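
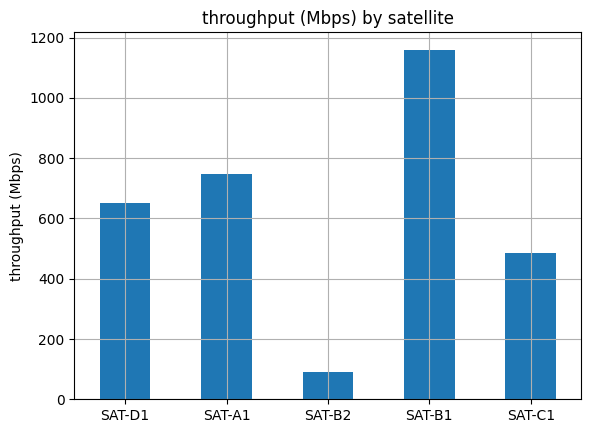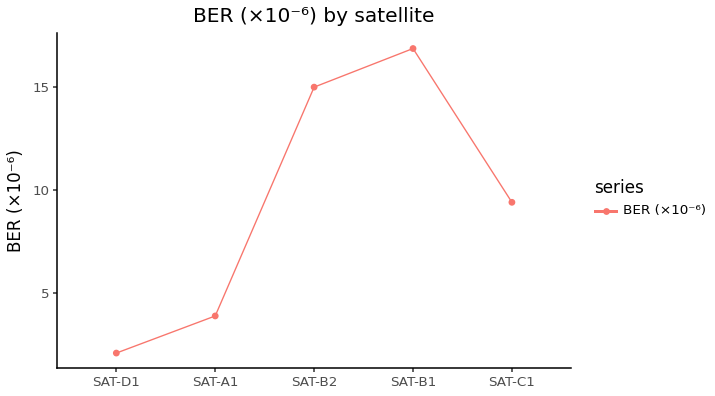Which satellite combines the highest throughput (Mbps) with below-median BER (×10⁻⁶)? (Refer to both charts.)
Chart 2 median BER (×10⁻⁶) ≈ 10; below-median satellites: SAT-D1, SAT-A1. Among those, SAT-A1 has the highest throughput (Mbps) (≈ 800).

SAT-A1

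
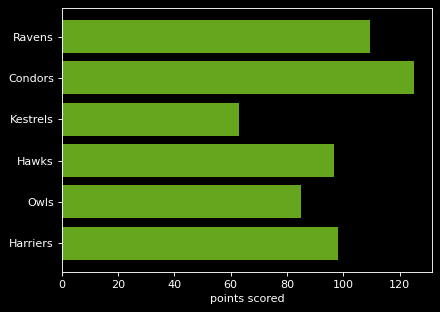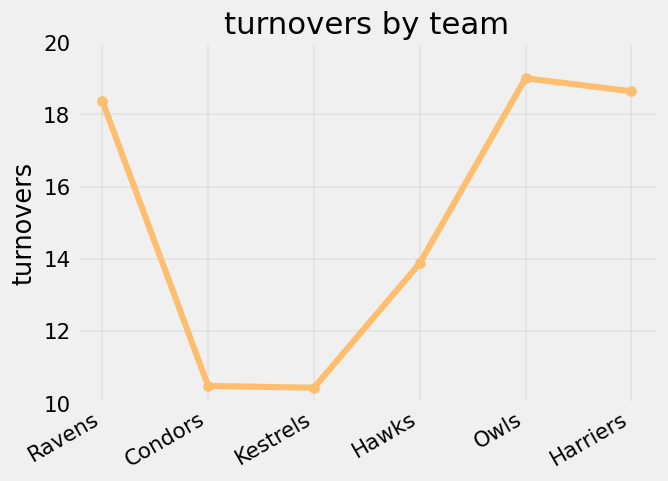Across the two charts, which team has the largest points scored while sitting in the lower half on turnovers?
Chart 2 median turnovers ≈ 16; below-median teams: Condors, Kestrels, Hawks. Among those, Condors has the highest points scored (≈ 120).

Condors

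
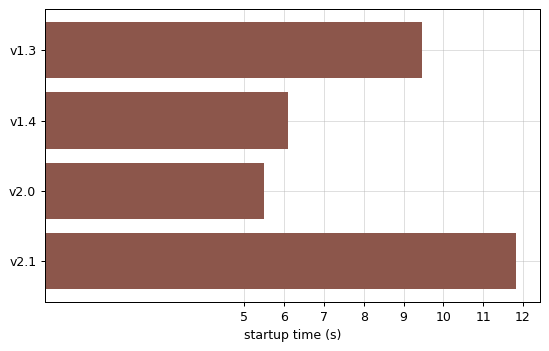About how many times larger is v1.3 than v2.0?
v1.3 ≈ 9, v2.0 ≈ 5; 9/5 ≈ 1.8.

≈ 1.8×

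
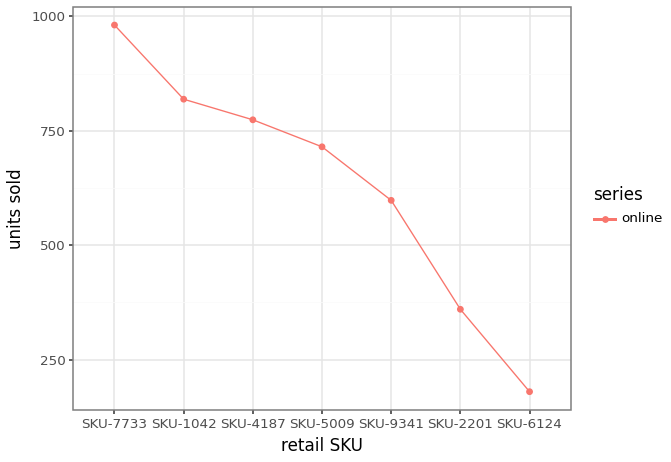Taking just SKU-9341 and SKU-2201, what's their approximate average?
(600 + 400) / 2 ≈ 500.

≈ 500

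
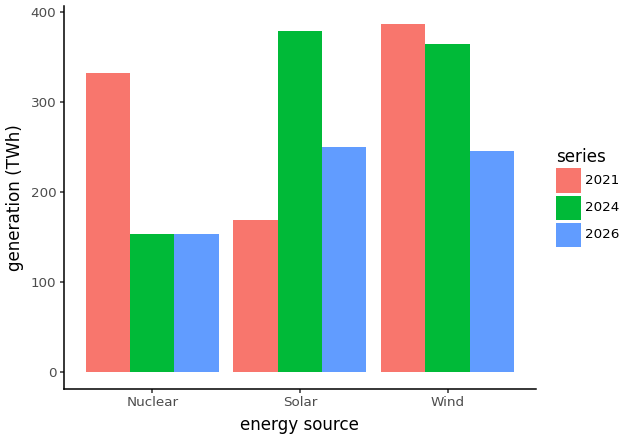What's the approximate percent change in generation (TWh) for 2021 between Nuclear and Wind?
≈ +14.3%

Nuclear ≈ 350, Wind ≈ 400; (400 − 350) / 350 ≈ +14.3%.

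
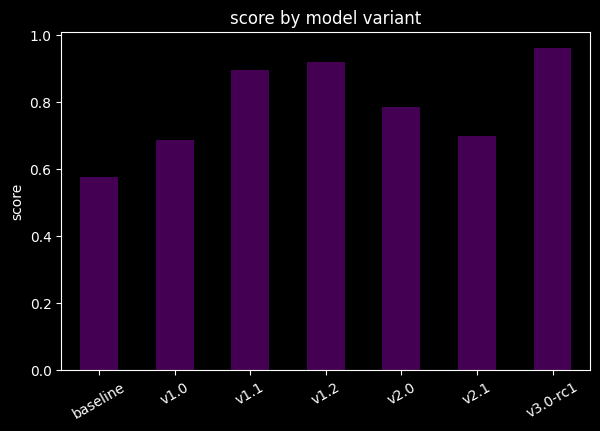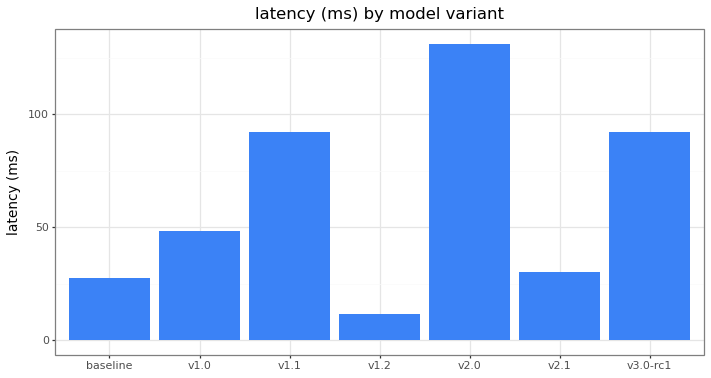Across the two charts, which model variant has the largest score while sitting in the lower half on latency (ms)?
v1.2

Chart 2 median latency (ms) ≈ 40; below-median model variants: baseline, v1.2, v2.1. Among those, v1.2 has the highest score (≈ 0.9).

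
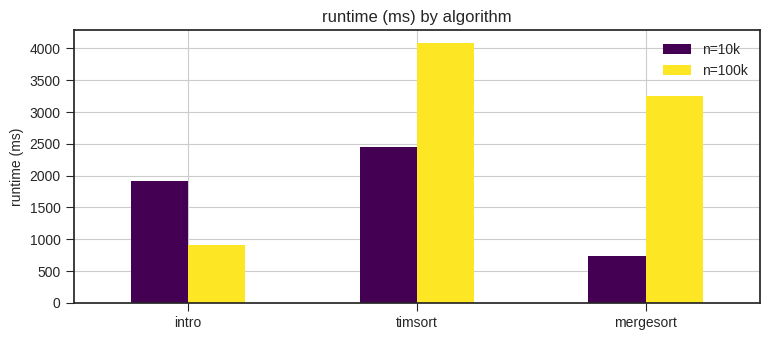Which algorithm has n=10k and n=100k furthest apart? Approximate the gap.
mergesort, ≈ 3000 ms

mergesort: n=10k ≈ 500, n=100k ≈ 3500 → gap ≈ 3000. Next-largest (timsort) is only ≈ 1500.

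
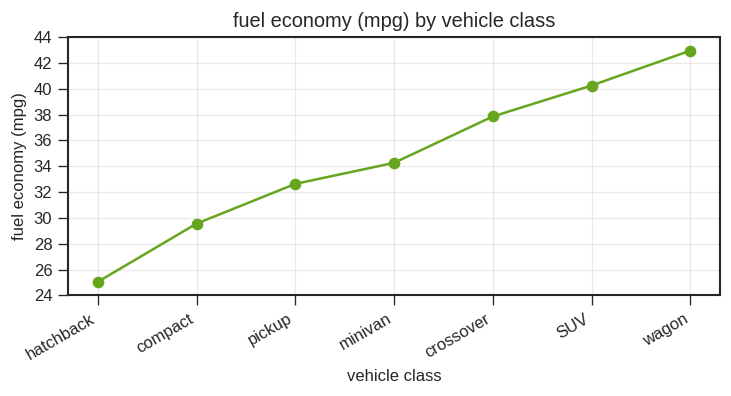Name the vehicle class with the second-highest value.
SUV

Top 3: wagon ≈ 42, SUV ≈ 40, crossover ≈ 38.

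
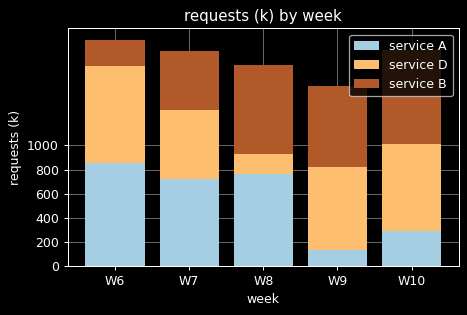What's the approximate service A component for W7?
service A top ≈ 800, bottom ≈ 0; segment ≈ 800.

≈ 800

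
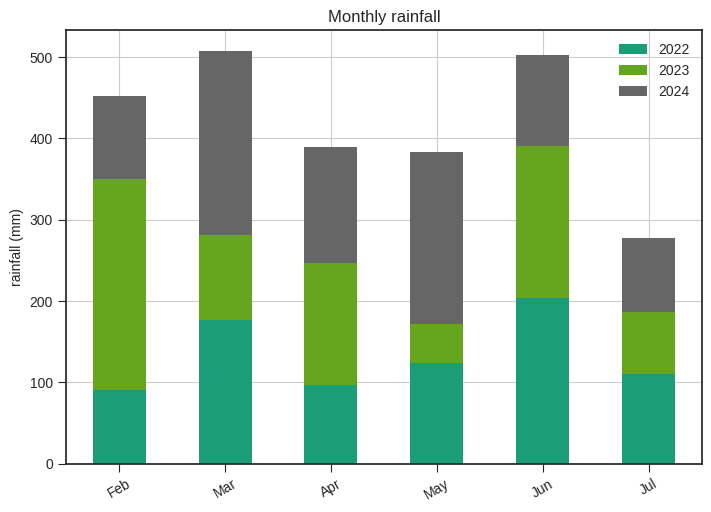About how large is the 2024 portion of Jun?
≈ 100

2024 top ≈ 500, bottom ≈ 400; segment ≈ 100.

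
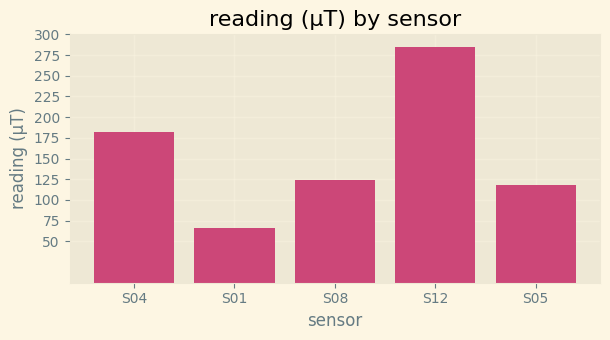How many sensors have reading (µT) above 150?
Above 150: S04, S12.

2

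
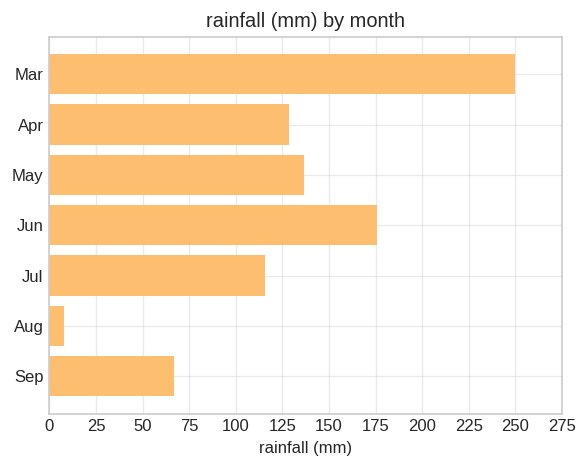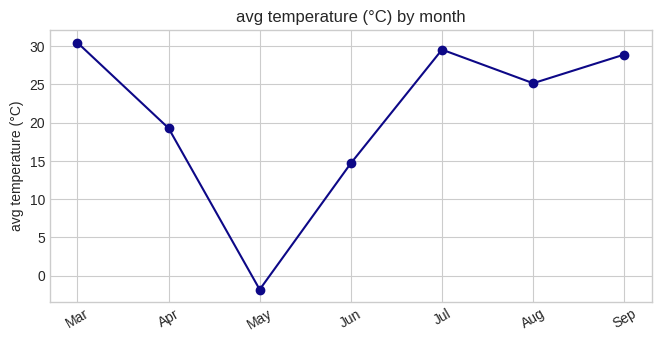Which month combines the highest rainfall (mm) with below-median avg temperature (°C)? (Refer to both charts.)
Jun

Chart 2 median avg temperature (°C) ≈ 25; below-median months: Apr, May, Jun. Among those, Jun has the highest rainfall (mm) (≈ 175).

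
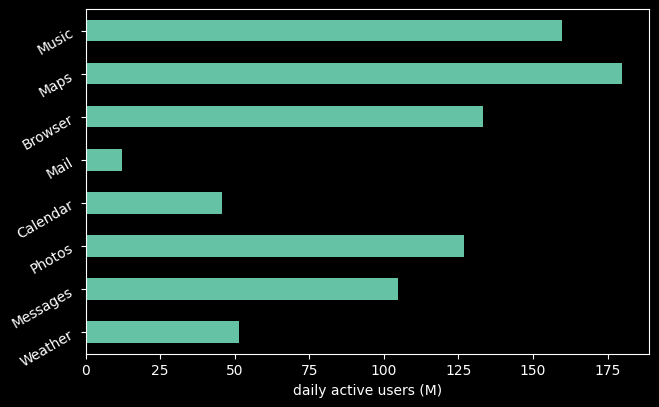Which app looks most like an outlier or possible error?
Mail ≈ 20; the rest sit between ≈ 40 and ≈ 180.

Mail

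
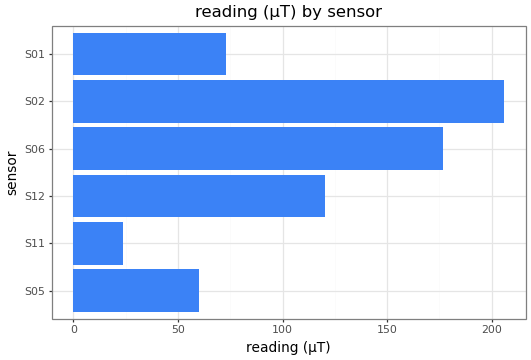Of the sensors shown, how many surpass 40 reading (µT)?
5

Above 40: S05, S12, S06, S02, S01.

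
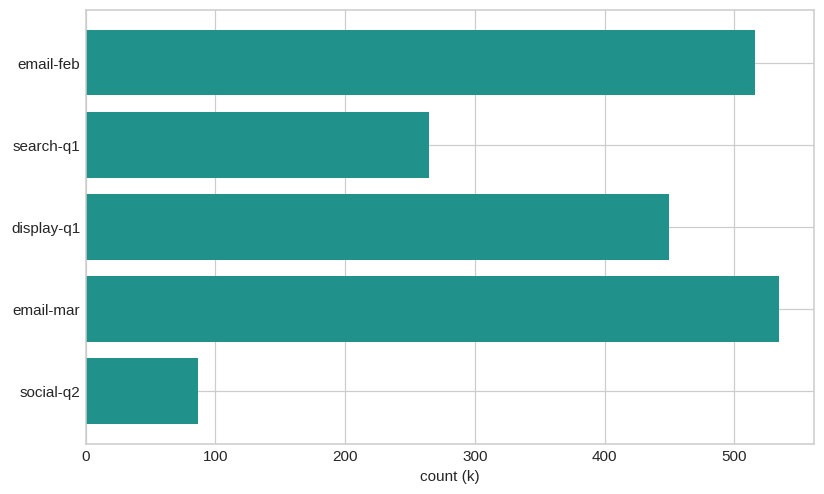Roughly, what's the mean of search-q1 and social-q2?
≈ 175

(250 + 100) / 2 ≈ 175.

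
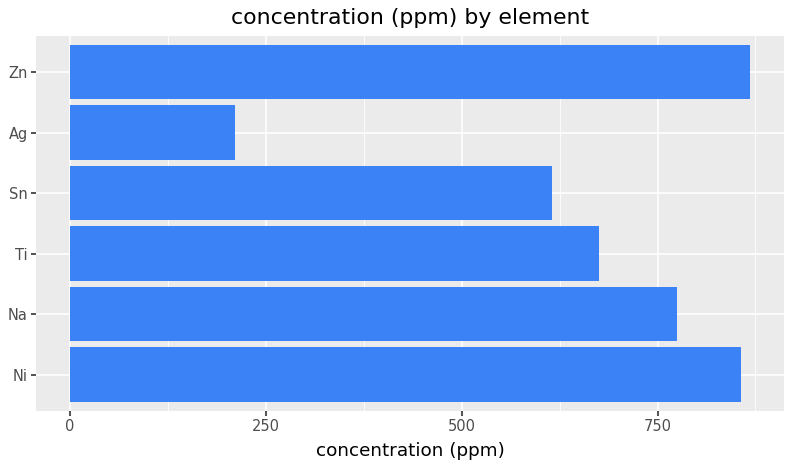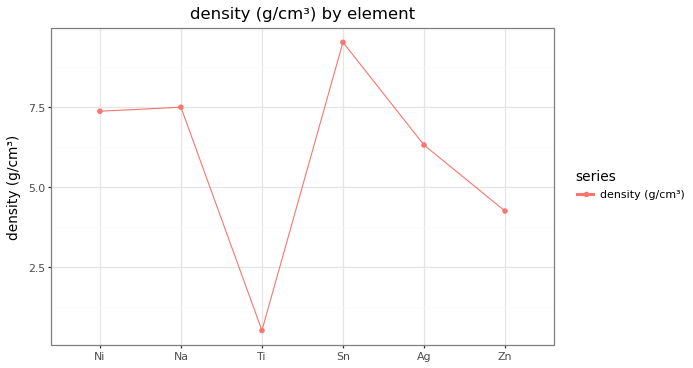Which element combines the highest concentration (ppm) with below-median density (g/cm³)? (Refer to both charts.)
Chart 2 median density (g/cm³) ≈ 7; below-median elements: Ti, Ag, Zn. Among those, Zn has the highest concentration (ppm) (≈ 900).

Zn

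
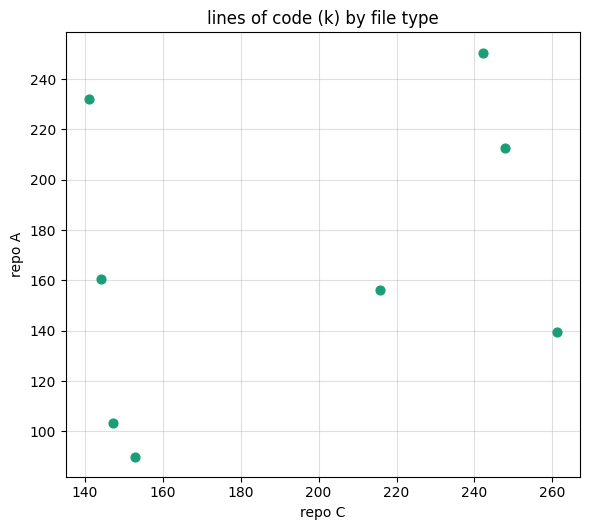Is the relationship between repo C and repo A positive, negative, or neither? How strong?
positive, weak

Points are positively correlated; weak (|r| ≈ 0.3).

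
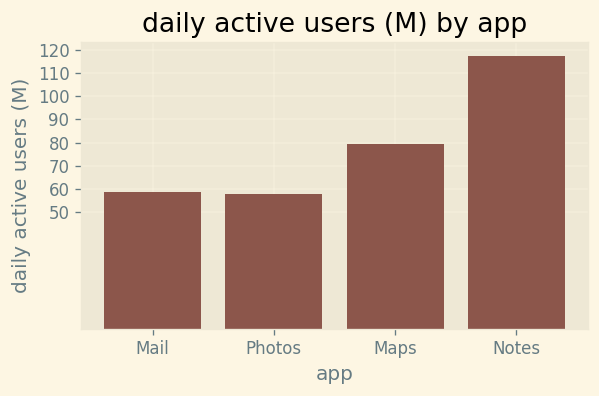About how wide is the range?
Max Notes ≈ 120, min Photos ≈ 60; range ≈ 60.

≈ 60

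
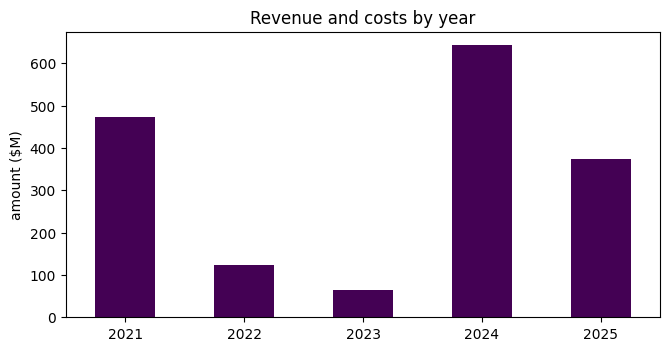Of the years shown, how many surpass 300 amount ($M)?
3

Above 300: 2021, 2024, 2025.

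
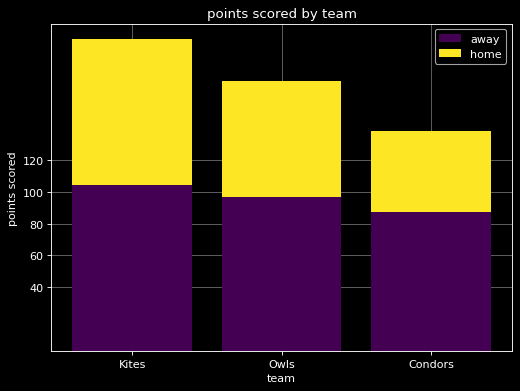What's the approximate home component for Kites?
home top ≈ 200, bottom ≈ 100; segment ≈ 100.

≈ 100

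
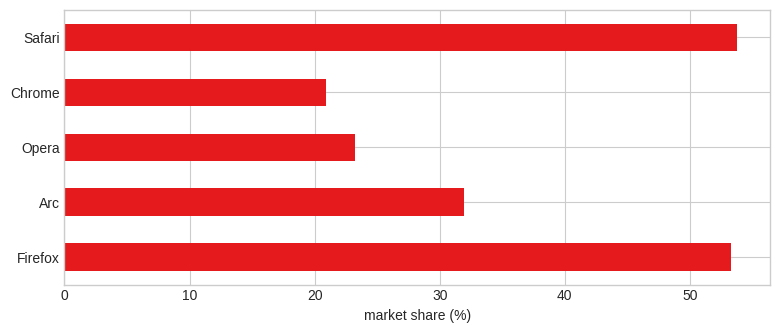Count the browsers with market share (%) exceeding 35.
2

Above 35: Firefox, Safari.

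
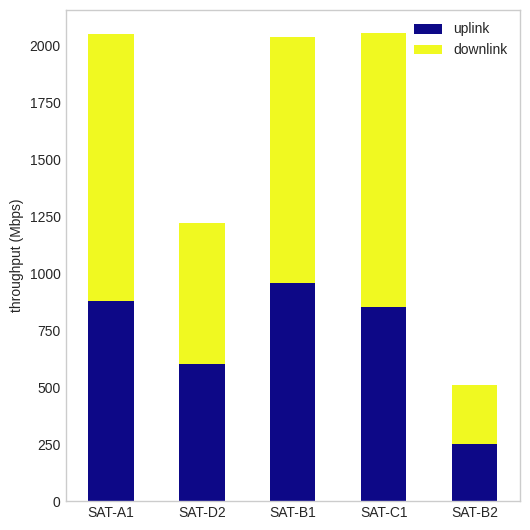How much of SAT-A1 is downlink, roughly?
downlink top ≈ 2000, bottom ≈ 800; segment ≈ 1200.

≈ 1200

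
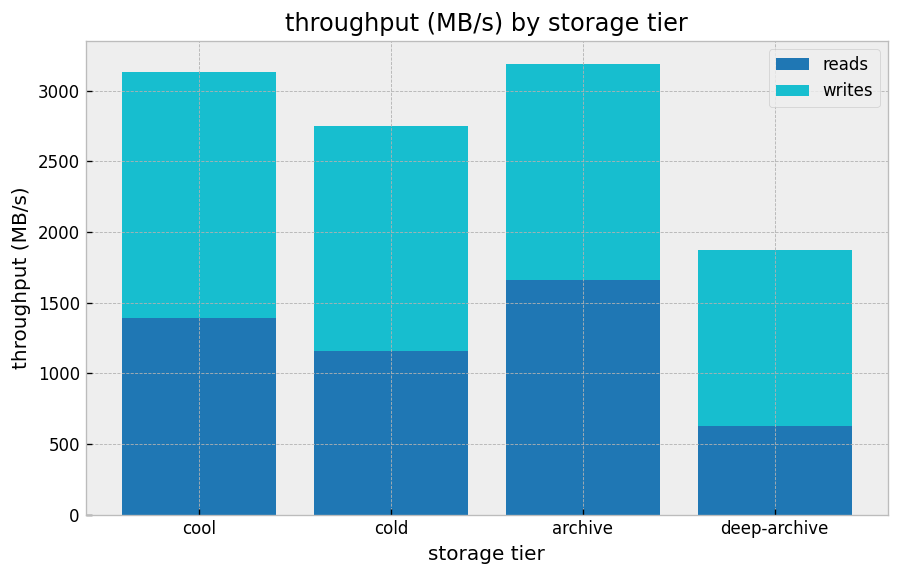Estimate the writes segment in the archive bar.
≈ 1500

writes top ≈ 3000, bottom ≈ 1500; segment ≈ 1500.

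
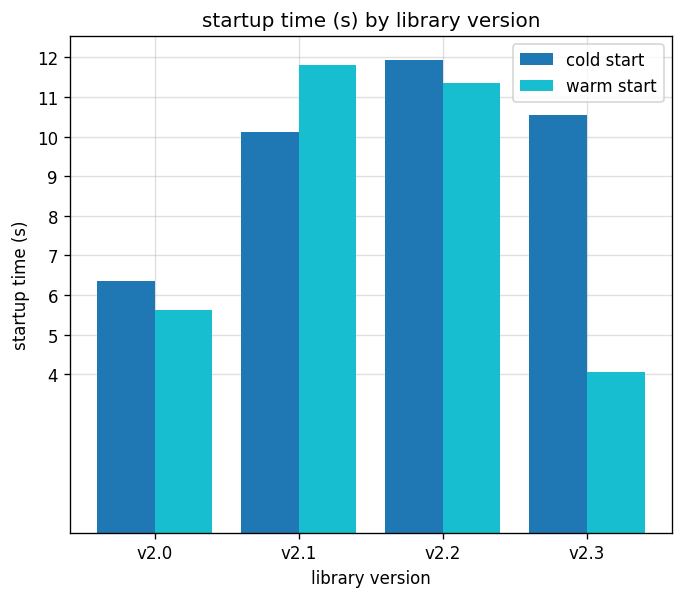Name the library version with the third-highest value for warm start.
v2.0

Top 4 for warm start: v2.1 ≈ 12, v2.2 ≈ 11, v2.0 ≈ 6, v2.3 ≈ 4.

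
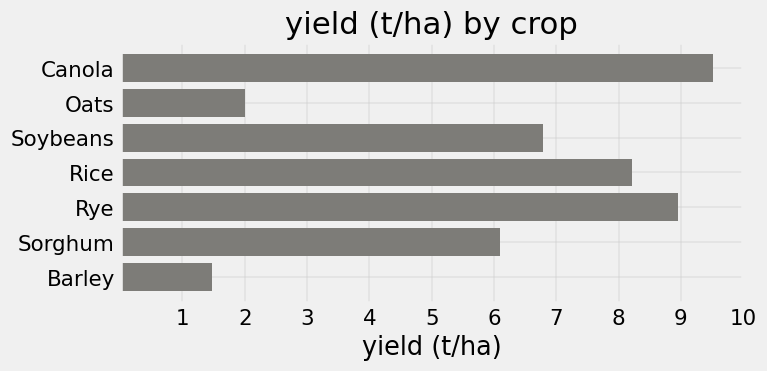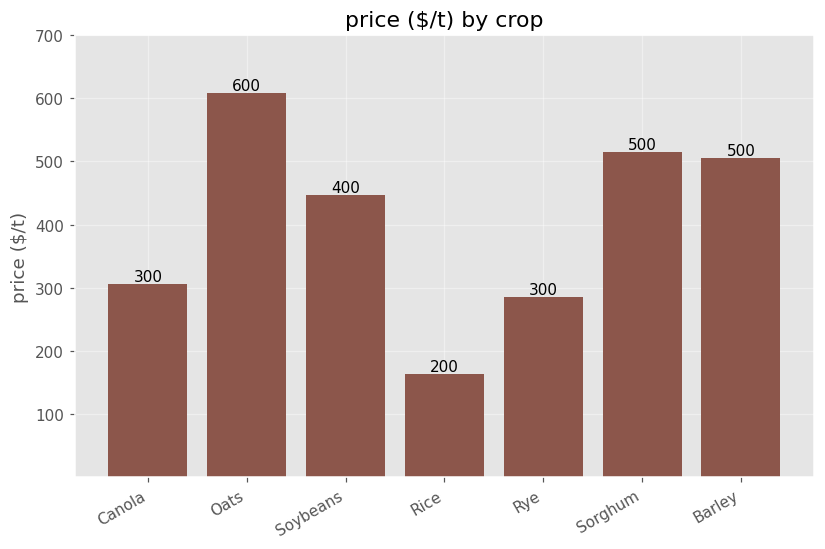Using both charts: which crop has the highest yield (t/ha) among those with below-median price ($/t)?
Chart 2 median price ($/t) ≈ 400; below-median crops: Canola, Rice, Rye. Among those, Canola has the highest yield (t/ha) (≈ 10).

Canola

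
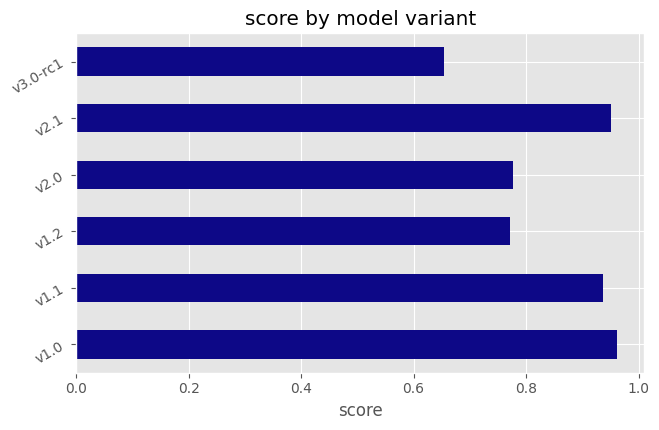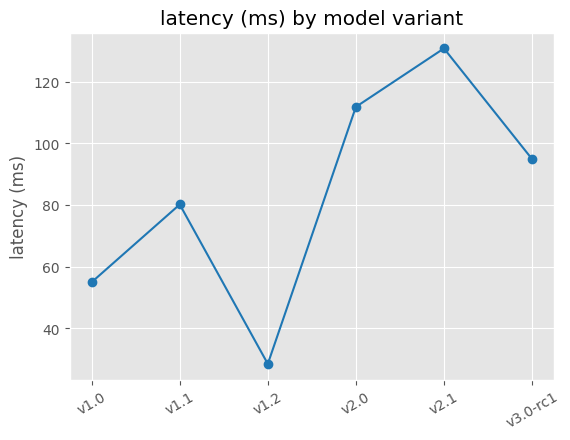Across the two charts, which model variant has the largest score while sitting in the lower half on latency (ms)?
Chart 2 median latency (ms) ≈ 80; below-median model variants: v1.0, v1.1, v1.2. Among those, v1.0 has the highest score (≈ 1).

v1.0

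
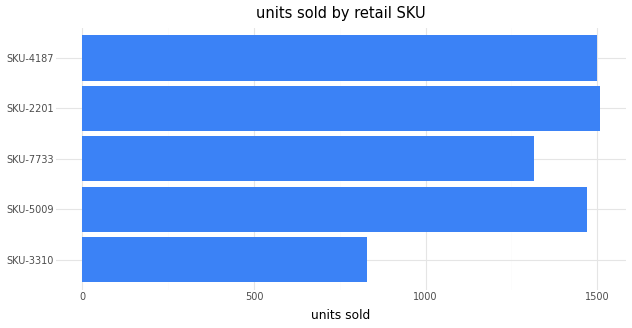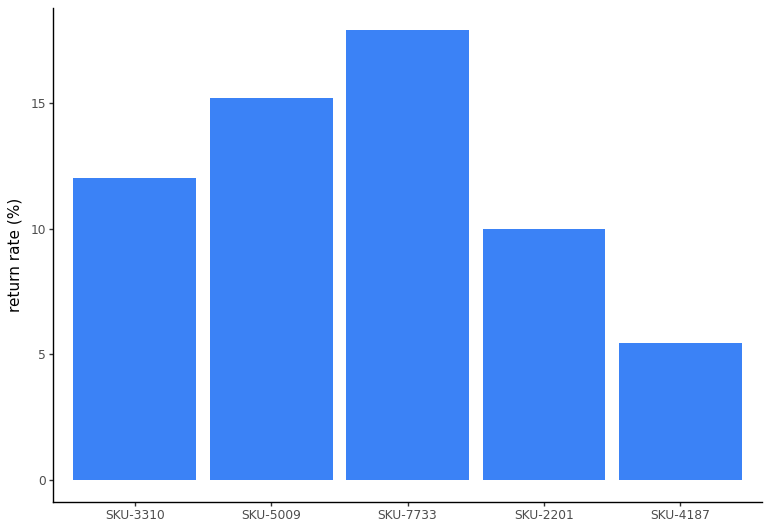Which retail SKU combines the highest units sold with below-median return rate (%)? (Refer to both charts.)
Chart 2 median return rate (%) ≈ 12; below-median retail SKUs: SKU-2201, SKU-4187. Among those, SKU-2201 has the highest units sold (≈ 1600).

SKU-2201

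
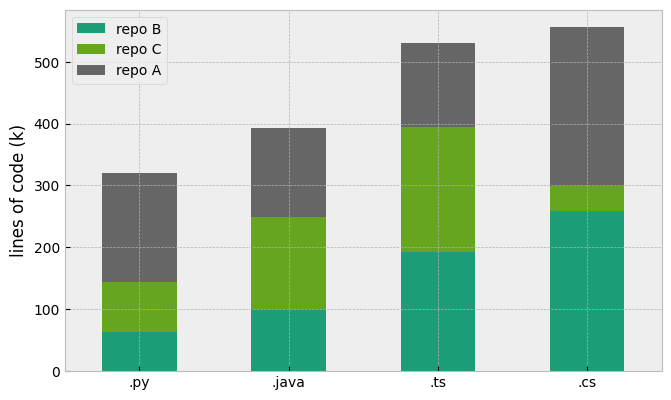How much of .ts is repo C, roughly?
repo C top ≈ 400, bottom ≈ 200; segment ≈ 200.

≈ 200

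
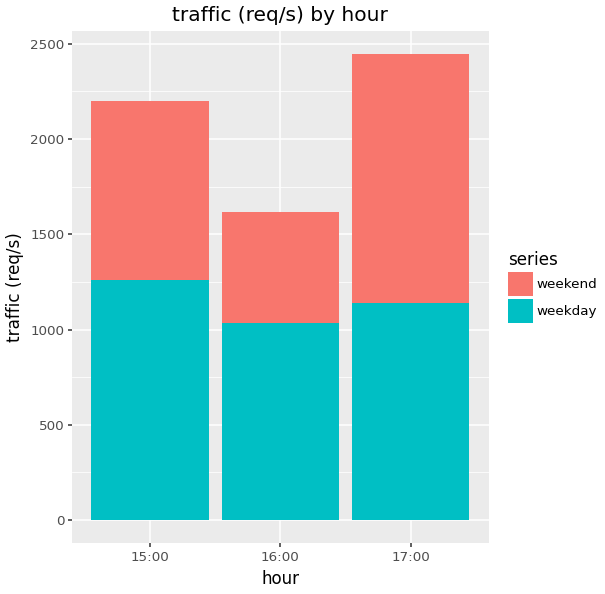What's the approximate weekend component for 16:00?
weekend top ≈ 1500, bottom ≈ 1000; segment ≈ 500.

≈ 500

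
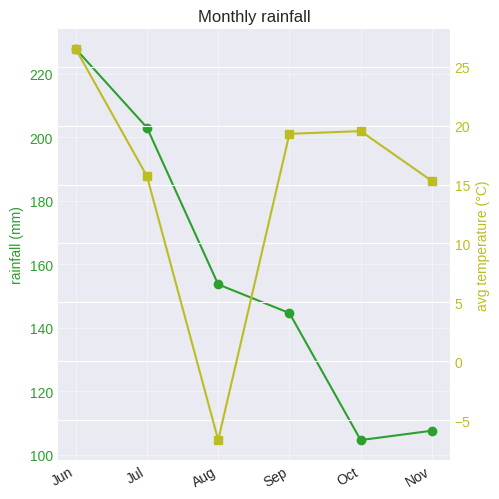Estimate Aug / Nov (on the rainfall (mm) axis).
≈ 1.6×

Aug ≈ 160, Nov ≈ 100; 160/100 ≈ 1.6.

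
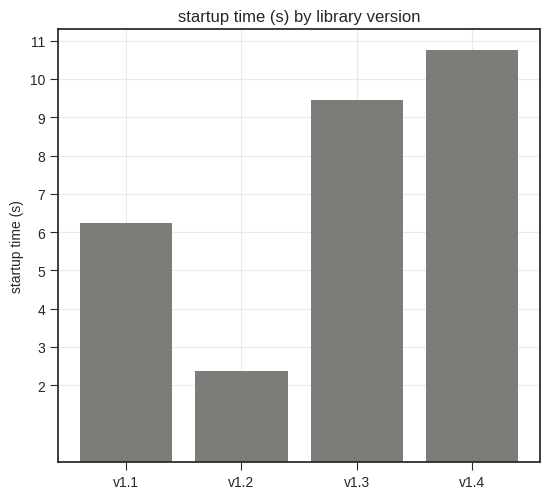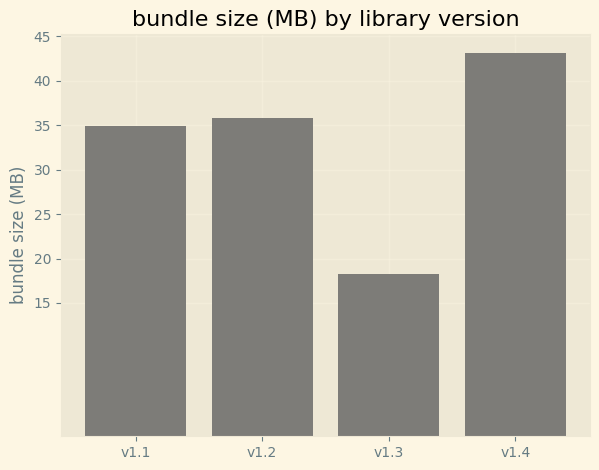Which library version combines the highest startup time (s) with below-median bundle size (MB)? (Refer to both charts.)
Chart 2 median bundle size (MB) ≈ 35; below-median library versions: v1.1, v1.3. Among those, v1.3 has the highest startup time (s) (≈ 9).

v1.3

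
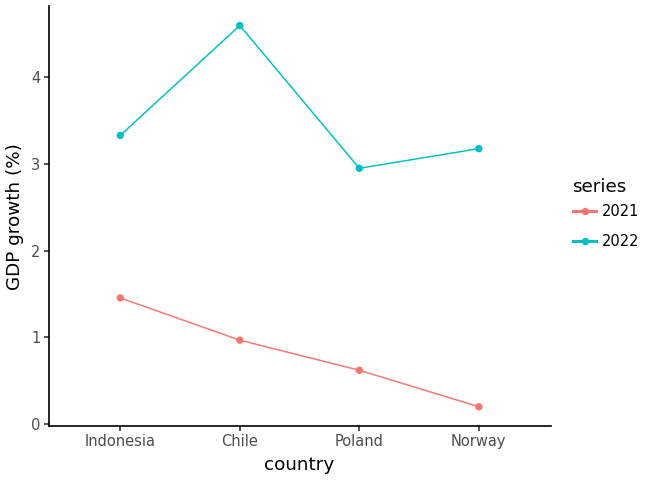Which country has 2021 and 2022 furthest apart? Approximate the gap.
Chile: 2021 ≈ 1.0, 2022 ≈ 4.5 → gap ≈ 3.5. Next-largest (Norway) is only ≈ 3.0.

Chile, ≈ 3.5 %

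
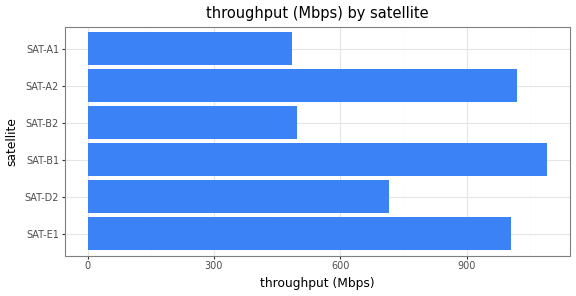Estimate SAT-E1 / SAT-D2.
SAT-E1 ≈ 1000, SAT-D2 ≈ 700; 1000/700 ≈ 1.43.

≈ 1.43×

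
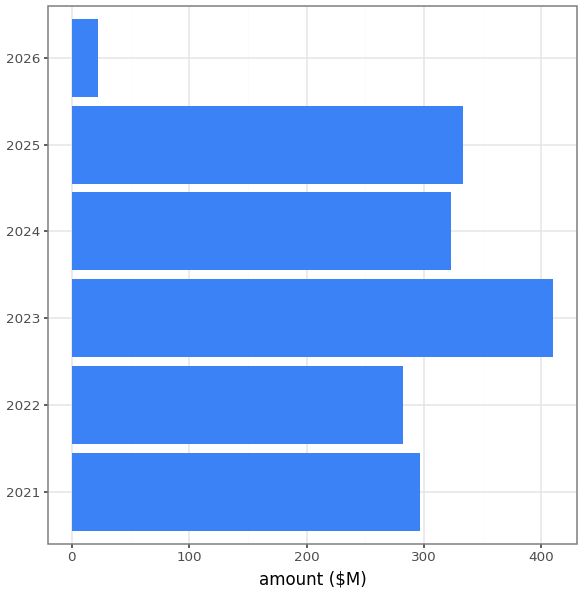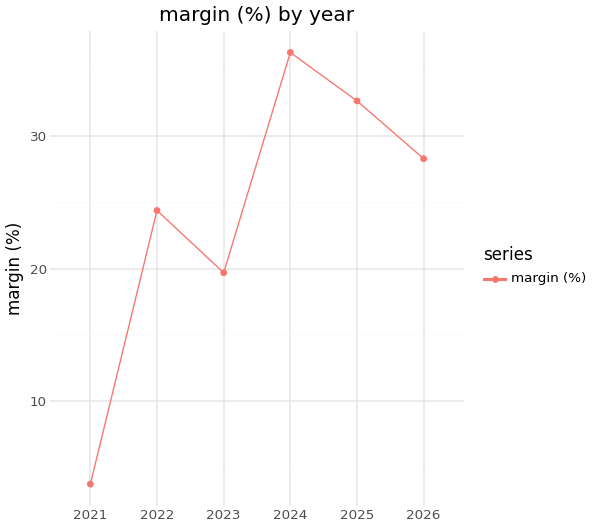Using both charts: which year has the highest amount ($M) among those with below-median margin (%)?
Chart 2 median margin (%) ≈ 25; below-median years: 2021, 2022, 2023. Among those, 2023 has the highest amount ($M) (≈ 400).

2023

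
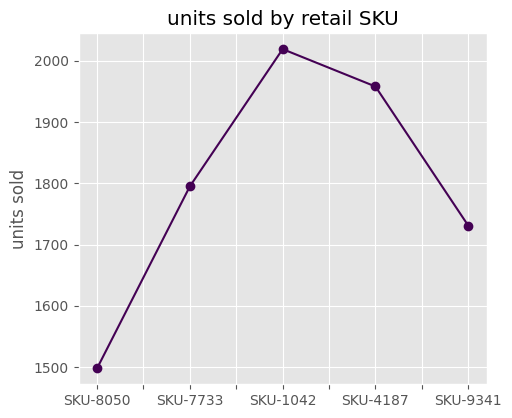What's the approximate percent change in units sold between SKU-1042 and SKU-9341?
≈ -12.5%

SKU-1042 ≈ 2000, SKU-9341 ≈ 1750; (1750 − 2000) / 2000 ≈ -12.5%.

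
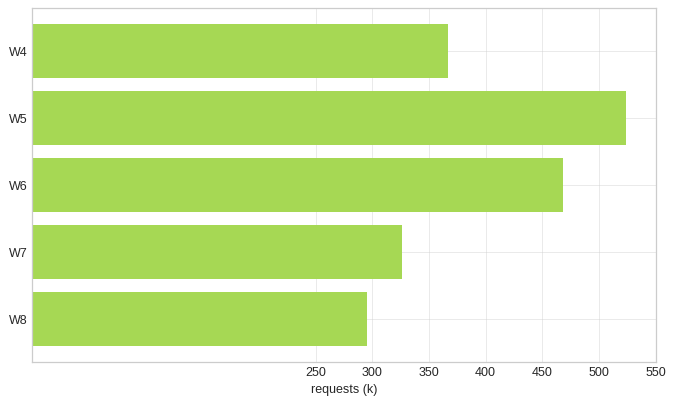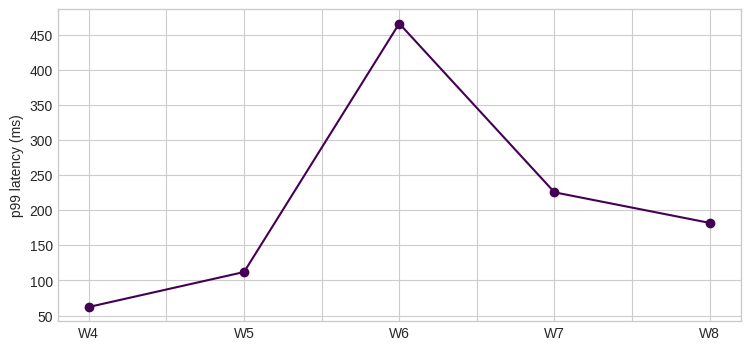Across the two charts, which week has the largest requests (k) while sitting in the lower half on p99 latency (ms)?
W5

Chart 2 median p99 latency (ms) ≈ 200; below-median weeks: W4, W5. Among those, W5 has the highest requests (k) (≈ 500).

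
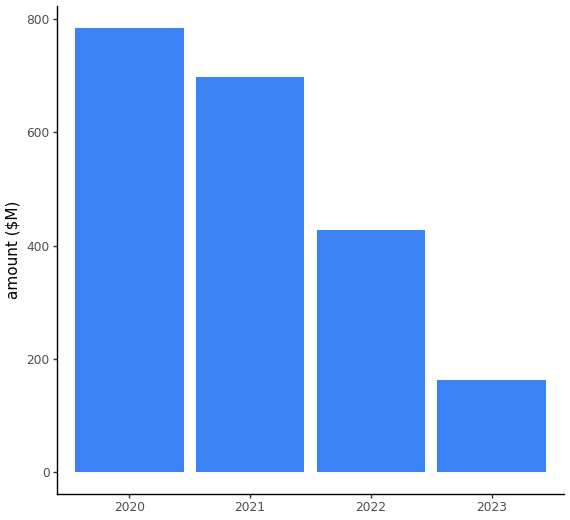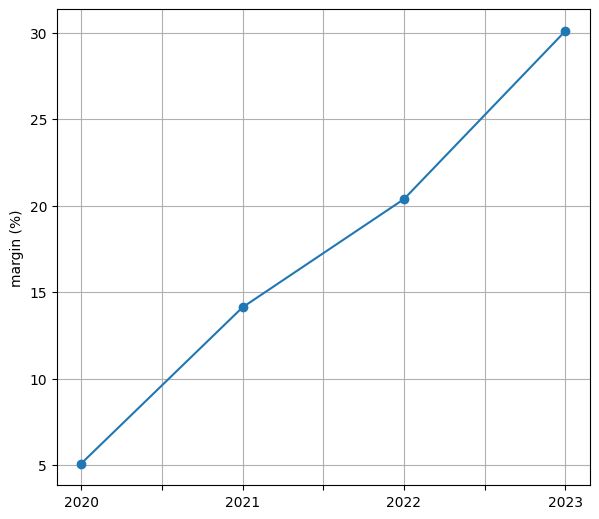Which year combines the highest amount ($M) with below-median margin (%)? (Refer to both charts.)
Chart 2 median margin (%) ≈ 15; below-median years: 2020, 2021. Among those, 2020 has the highest amount ($M) (≈ 800).

2020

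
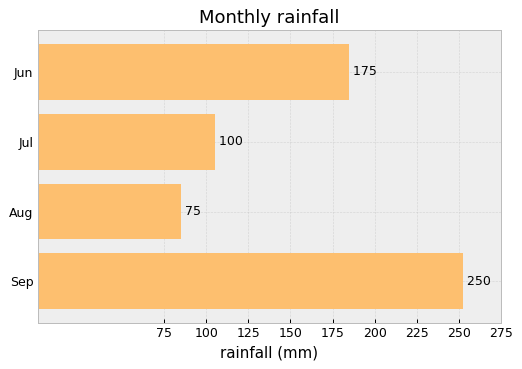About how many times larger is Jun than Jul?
≈ 1.75×

Jun ≈ 175, Jul ≈ 100; 175/100 ≈ 1.75.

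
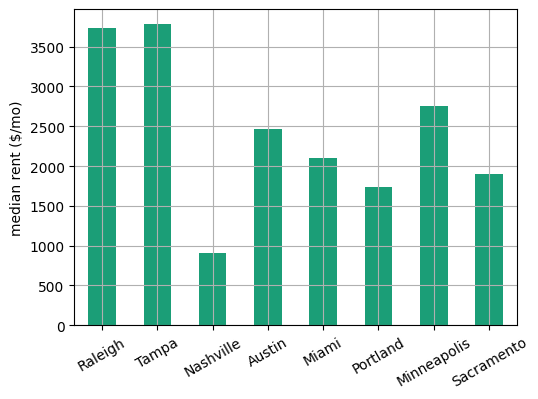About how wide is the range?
≈ 3000

Max Tampa ≈ 4000, min Nashville ≈ 1000; range ≈ 3000.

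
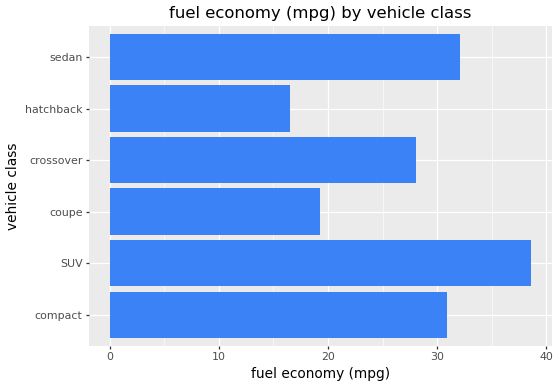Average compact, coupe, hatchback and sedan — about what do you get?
≈ 24

(30 + 20 + 15 + 30) / 4 ≈ 24.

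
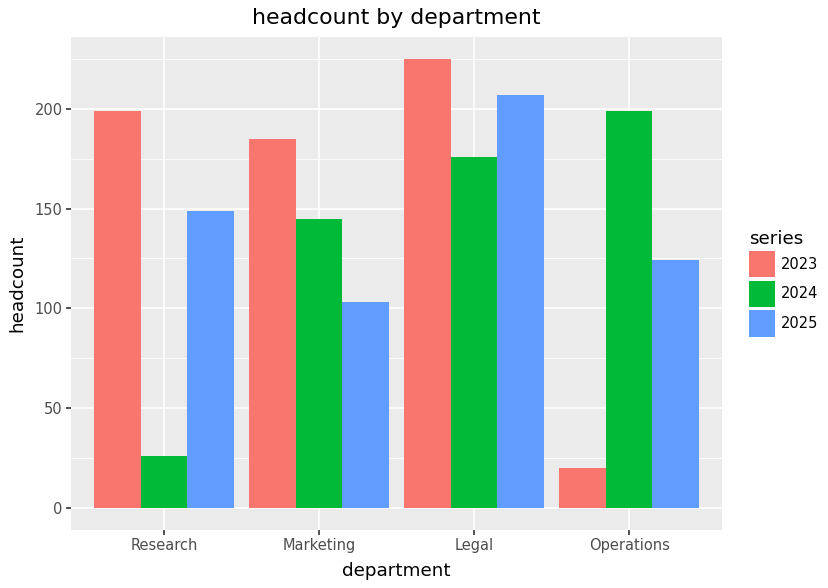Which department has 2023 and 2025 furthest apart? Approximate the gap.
Operations, ≈ 100

Operations: 2023 ≈ 20, 2025 ≈ 120 → gap ≈ 100. Next-largest (Marketing) is only ≈ 80.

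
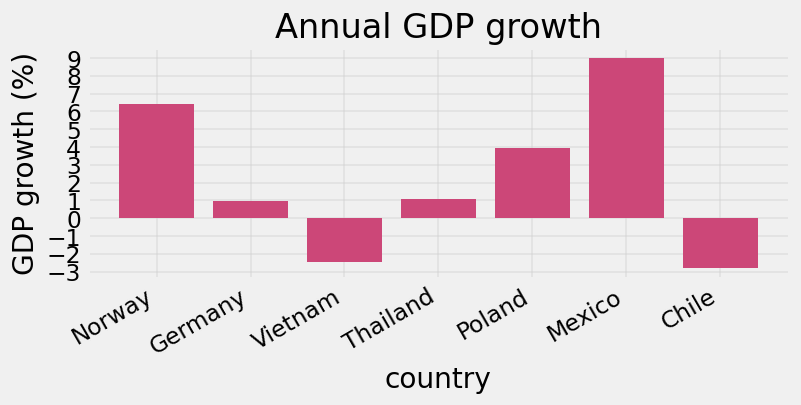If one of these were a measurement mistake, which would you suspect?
Mexico

Mexico ≈ 9; the rest sit between ≈ -3 and ≈ 6.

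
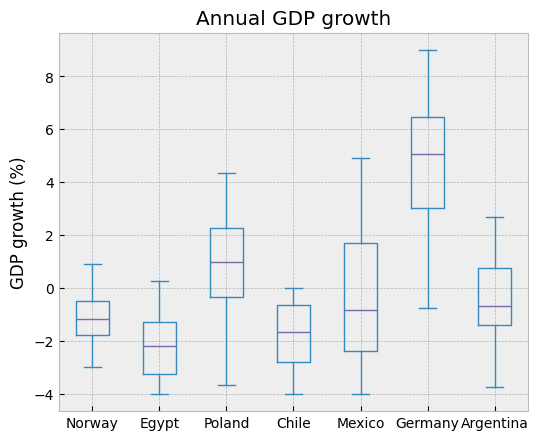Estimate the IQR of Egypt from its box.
Q3 ≈ -1, Q1 ≈ -3; IQR ≈ 2.

≈ 2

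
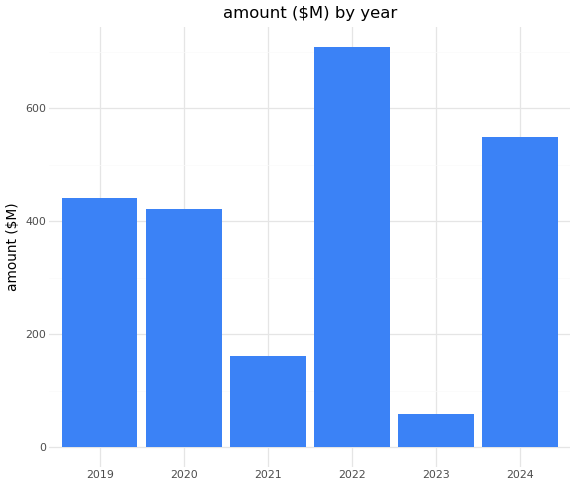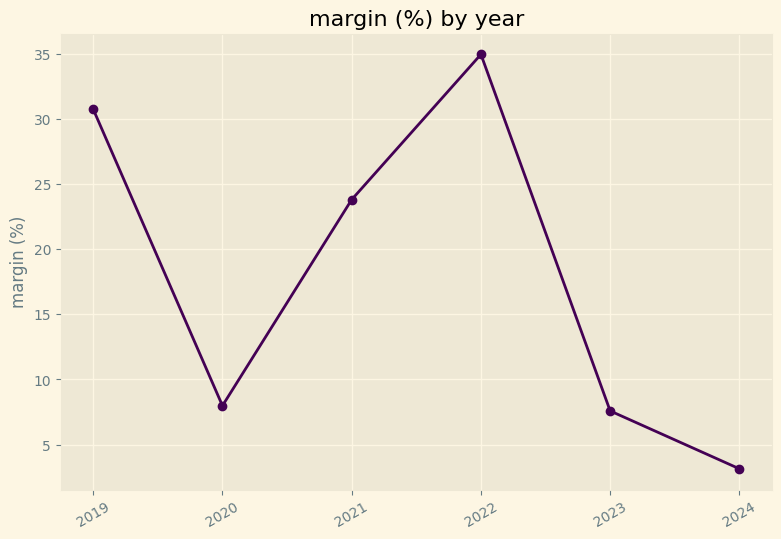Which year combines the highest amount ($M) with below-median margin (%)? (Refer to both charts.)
Chart 2 median margin (%) ≈ 15; below-median years: 2020, 2023, 2024. Among those, 2024 has the highest amount ($M) (≈ 500).

2024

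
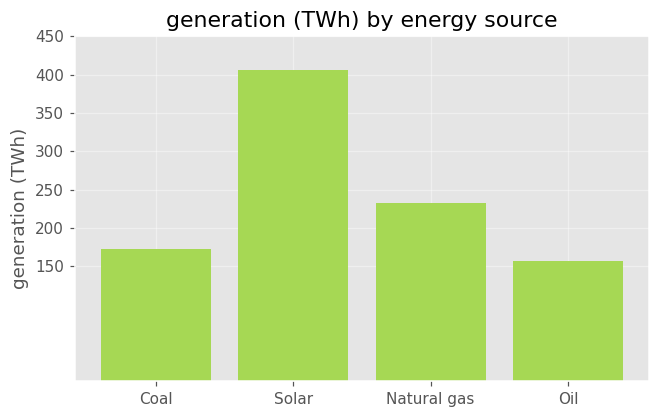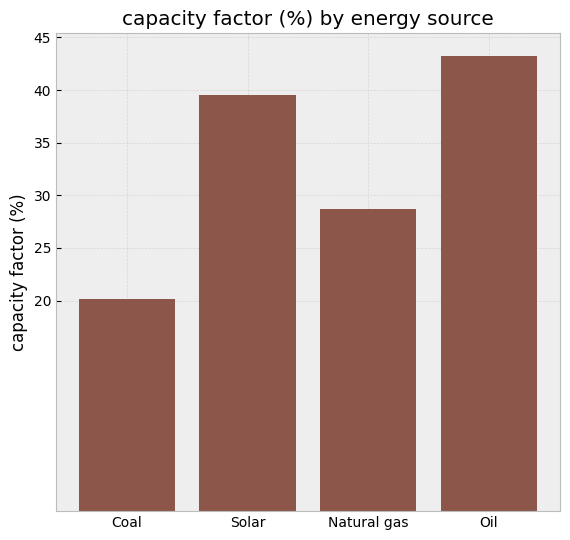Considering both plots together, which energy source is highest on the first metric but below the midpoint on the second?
Chart 2 median capacity factor (%) ≈ 35; below-median energy sources: Coal, Natural gas. Among those, Natural gas has the highest generation (TWh) (≈ 250).

Natural gas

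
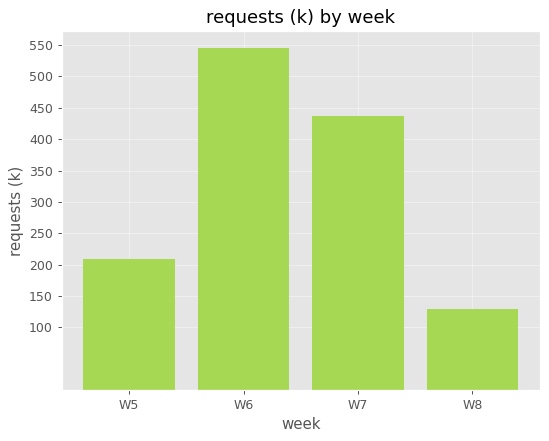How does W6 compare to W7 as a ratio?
W6 ≈ 550, W7 ≈ 450; 550/450 ≈ 1.22.

≈ 1.22×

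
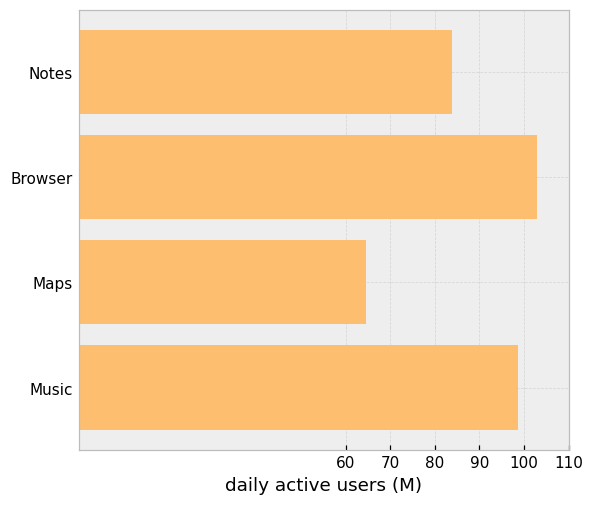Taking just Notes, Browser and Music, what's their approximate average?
(80 + 100 + 100) / 3 ≈ 93.

≈ 93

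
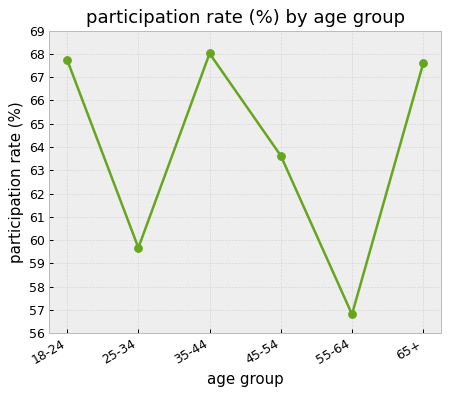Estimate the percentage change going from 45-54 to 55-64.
≈ -10.9%

45-54 ≈ 64, 55-64 ≈ 57; (57 − 64) / 64 ≈ -10.9%.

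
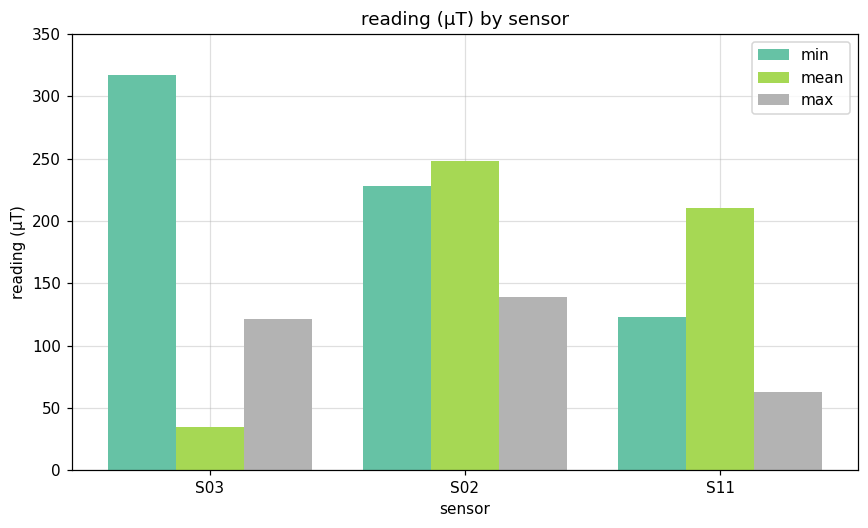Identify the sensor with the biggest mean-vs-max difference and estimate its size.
S11, ≈ 150 µT

S11: mean ≈ 200, max ≈ 50 → gap ≈ 150. Next-largest (S02) is only ≈ 100.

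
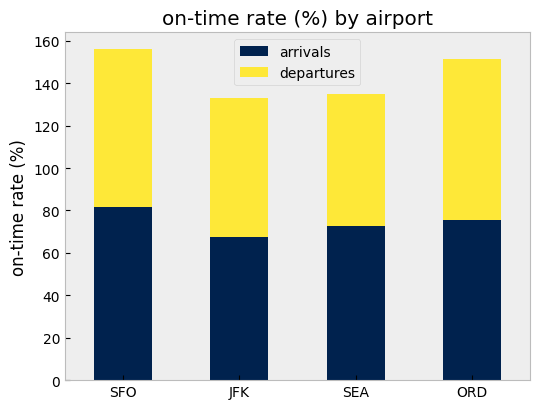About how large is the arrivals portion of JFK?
arrivals top ≈ 60, bottom ≈ 0; segment ≈ 60.

≈ 60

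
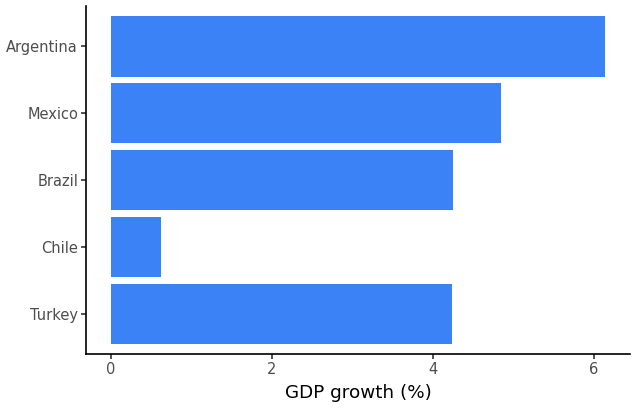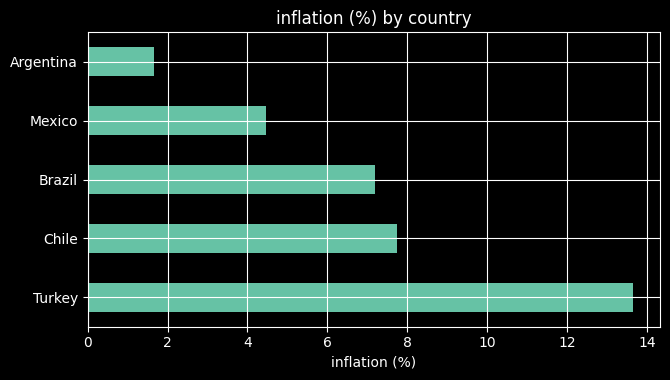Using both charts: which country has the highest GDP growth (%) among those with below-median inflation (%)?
Chart 2 median inflation (%) ≈ 8; below-median countries: Mexico, Argentina. Among those, Argentina has the highest GDP growth (%) (≈ 6).

Argentina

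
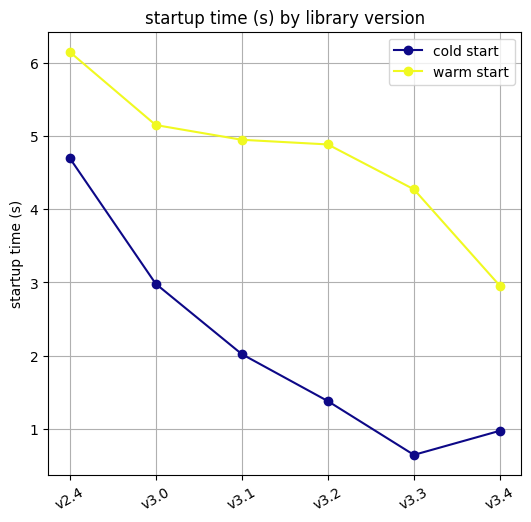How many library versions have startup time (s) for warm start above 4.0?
Above 4.0: v2.4, v3.0, v3.1, v3.2, v3.3.

5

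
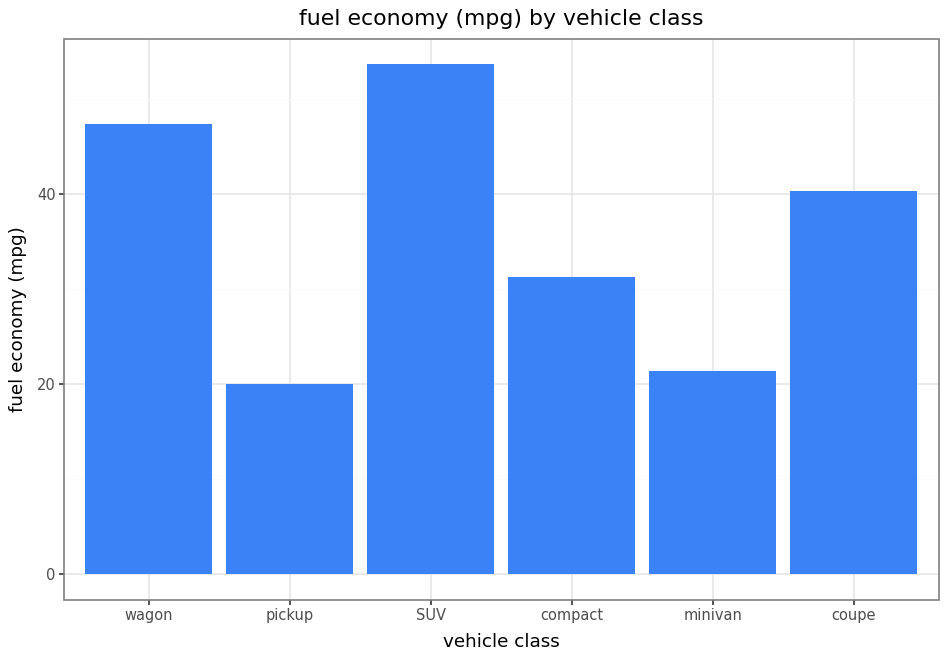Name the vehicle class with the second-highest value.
Top 3: SUV ≈ 55, wagon ≈ 45, coupe ≈ 40.

wagon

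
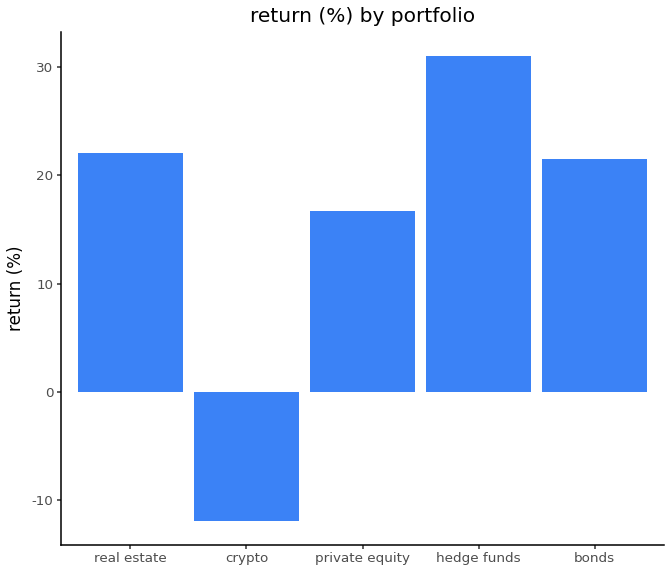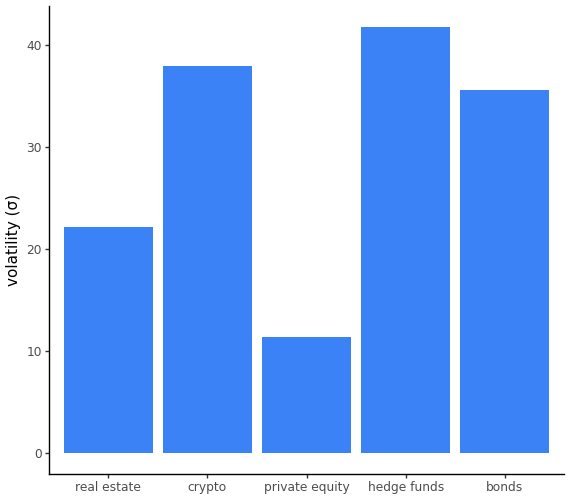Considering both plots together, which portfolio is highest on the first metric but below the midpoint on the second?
Chart 2 median volatility (σ) ≈ 35; below-median portfolios: real estate, private equity. Among those, real estate has the highest return (%) (≈ 20).

real estate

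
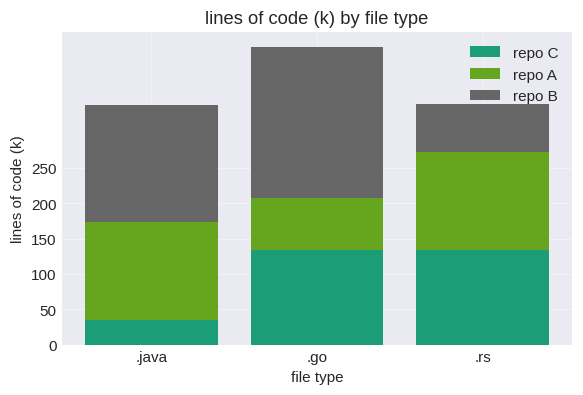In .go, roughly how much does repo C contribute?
≈ 150

repo C top ≈ 150, bottom ≈ 0; segment ≈ 150.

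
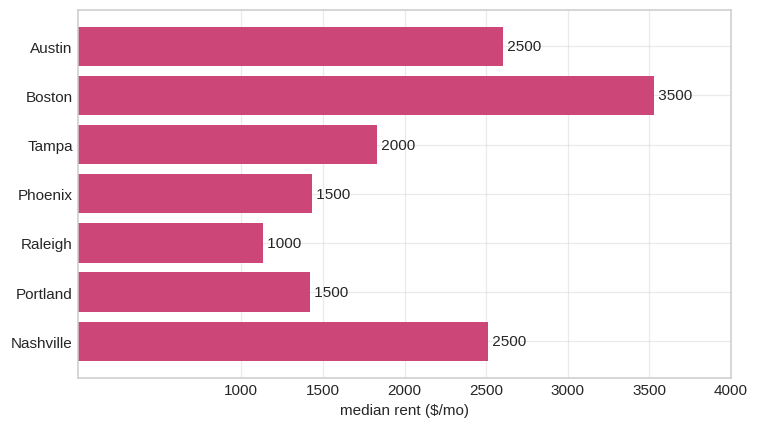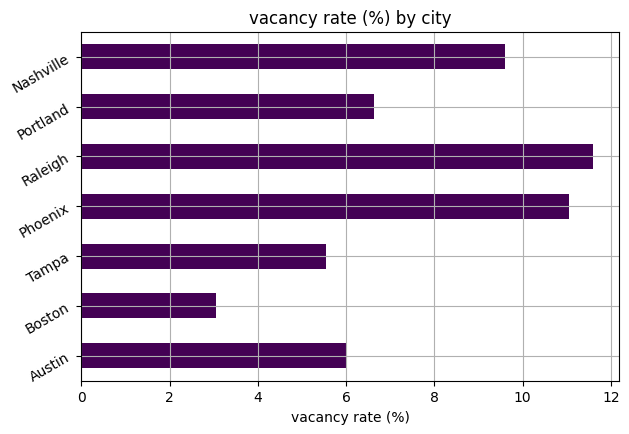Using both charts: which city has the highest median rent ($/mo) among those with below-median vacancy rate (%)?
Chart 2 median vacancy rate (%) ≈ 6; below-median cities: Austin, Boston, Tampa. Among those, Boston has the highest median rent ($/mo) (≈ 3500).

Boston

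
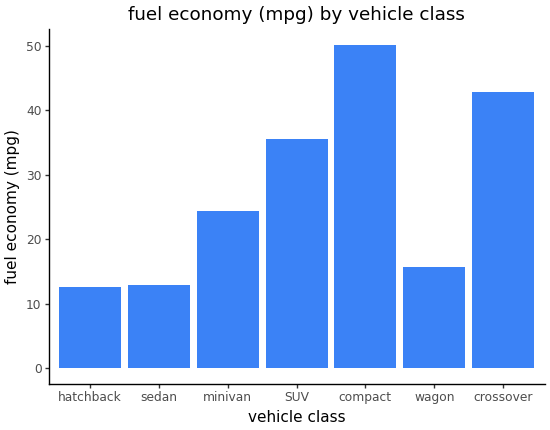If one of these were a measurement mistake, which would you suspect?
compact ≈ 50; the rest sit between ≈ 15 and ≈ 45.

compact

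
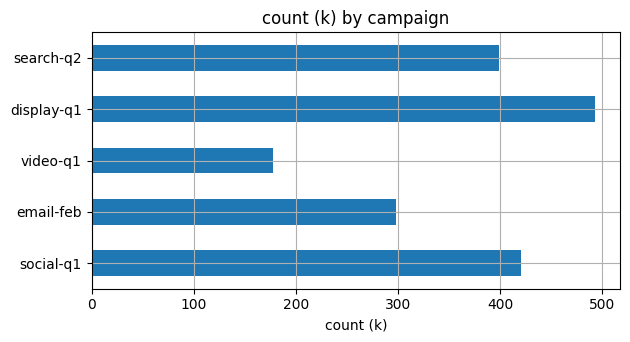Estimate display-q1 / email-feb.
display-q1 ≈ 500, email-feb ≈ 300; 500/300 ≈ 1.67.

≈ 1.67×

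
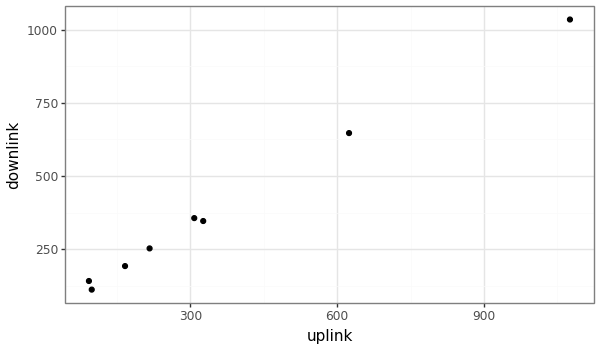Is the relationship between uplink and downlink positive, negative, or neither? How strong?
Points are positively correlated; strong (|r| ≈ 1.0).

positive, strong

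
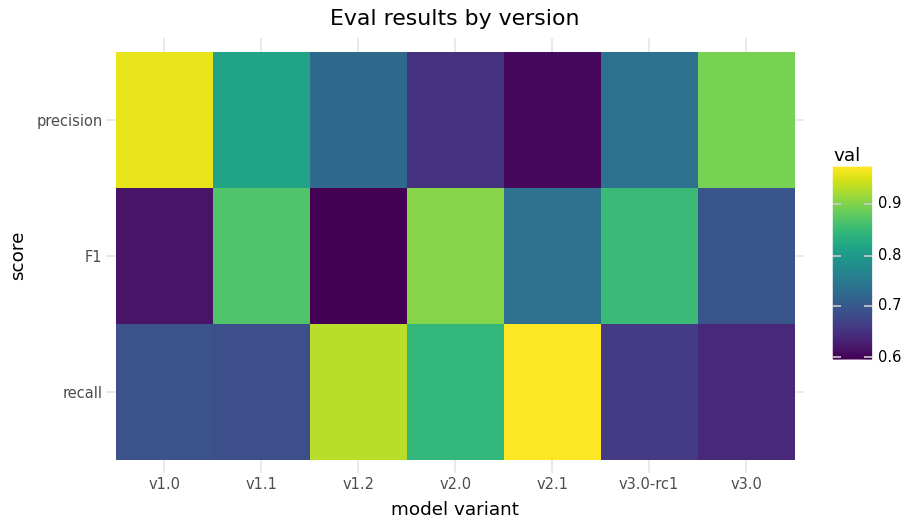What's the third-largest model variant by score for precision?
v1.1

Top 4 for precision: v1.0 ≈ 0.95, v3.0 ≈ 0.90, v1.1 ≈ 0.80, v3.0-rc1 ≈ 0.75.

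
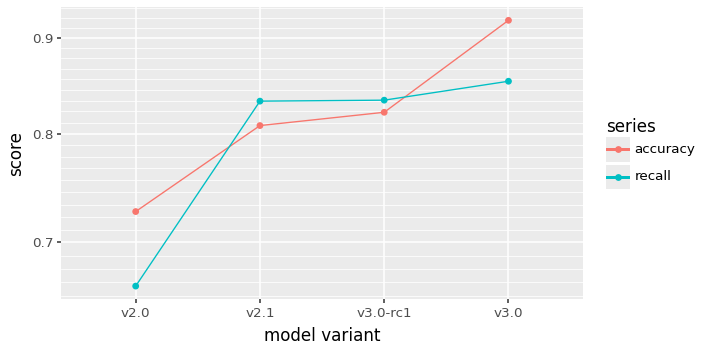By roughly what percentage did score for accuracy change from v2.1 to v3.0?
≈ +12.5%

v2.1 ≈ 0.80, v3.0 ≈ 0.90; (0.90 − 0.80) / 0.80 ≈ +12.5%.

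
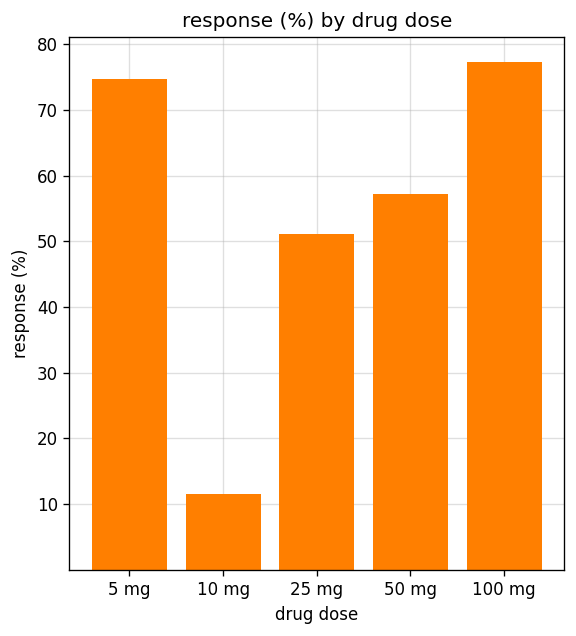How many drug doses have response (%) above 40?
4

Above 40: 5 mg, 25 mg, 50 mg, 100 mg.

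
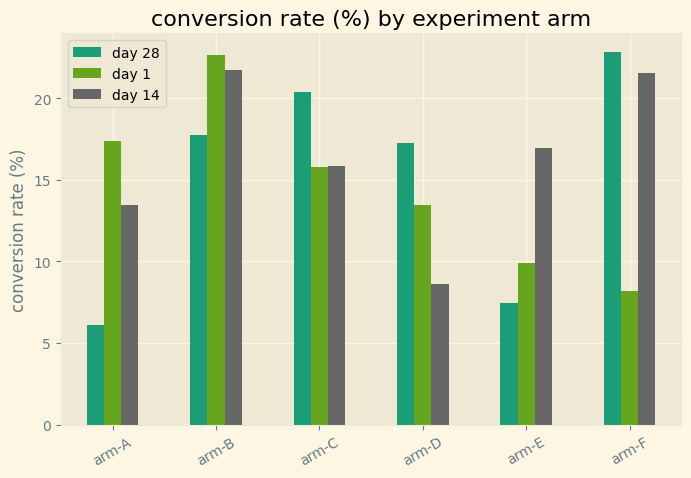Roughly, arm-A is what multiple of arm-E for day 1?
≈ 1.8×

arm-A ≈ 18, arm-E ≈ 10; 18/10 ≈ 1.8.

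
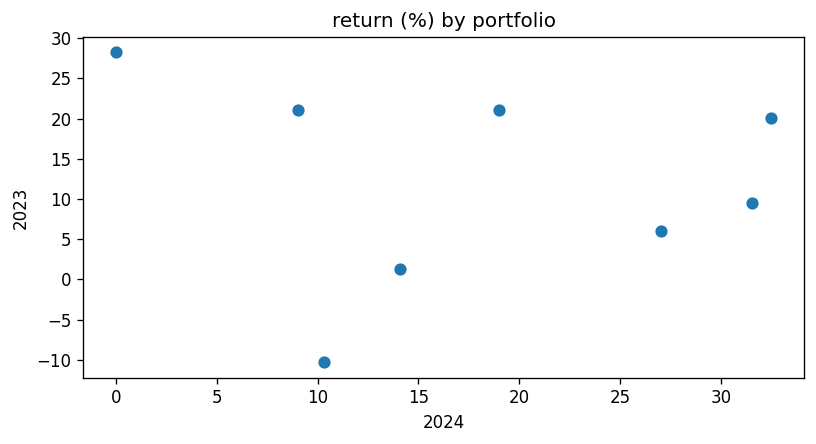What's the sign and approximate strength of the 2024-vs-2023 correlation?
no clear correlation

Points are roughly uncorrelated; weak (|r| ≈ 0.1).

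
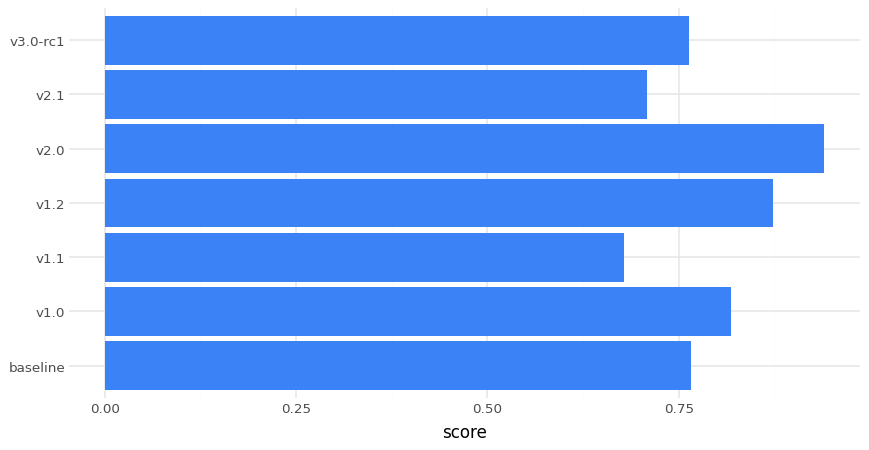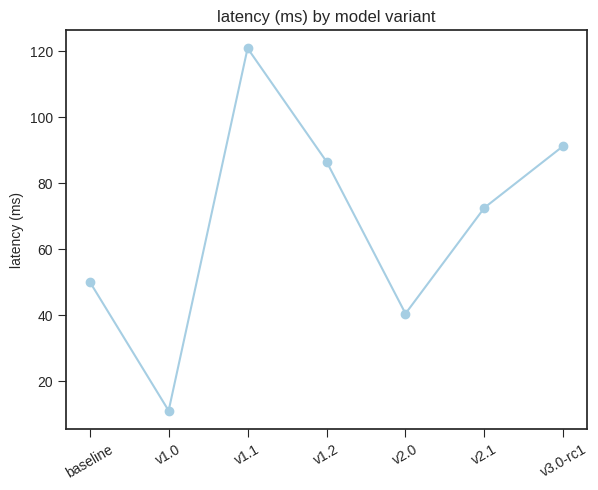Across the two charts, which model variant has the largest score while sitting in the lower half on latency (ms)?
Chart 2 median latency (ms) ≈ 80; below-median model variants: baseline, v1.0, v2.0. Among those, v2.0 has the highest score (≈ 0.9).

v2.0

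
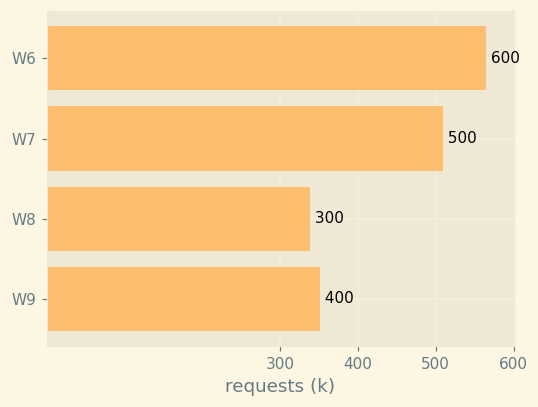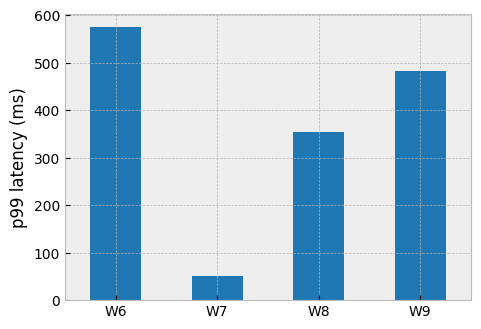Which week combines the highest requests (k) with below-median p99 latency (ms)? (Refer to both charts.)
Chart 2 median p99 latency (ms) ≈ 400; below-median weeks: W7, W8. Among those, W7 has the highest requests (k) (≈ 500).

W7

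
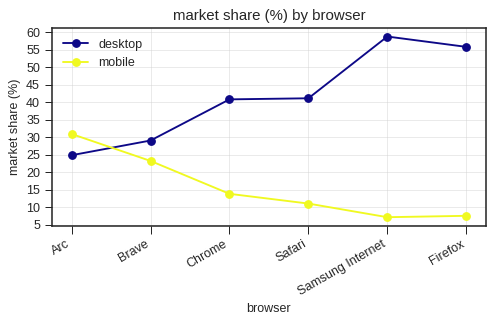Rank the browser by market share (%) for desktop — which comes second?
Firefox

Top 3 for desktop: Samsung Internet ≈ 60, Firefox ≈ 55, Safari ≈ 40.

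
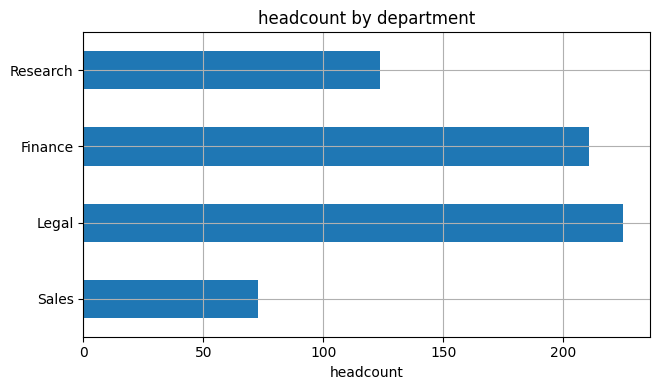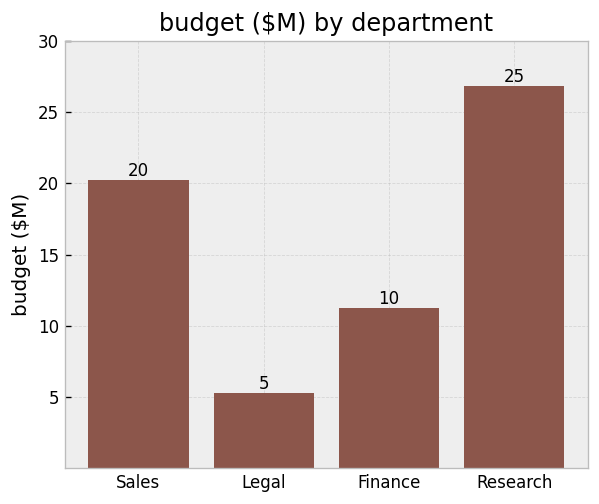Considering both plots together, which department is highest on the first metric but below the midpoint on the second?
Chart 2 median budget ($M) ≈ 15; below-median departments: Legal, Finance. Among those, Legal has the highest headcount (≈ 225).

Legal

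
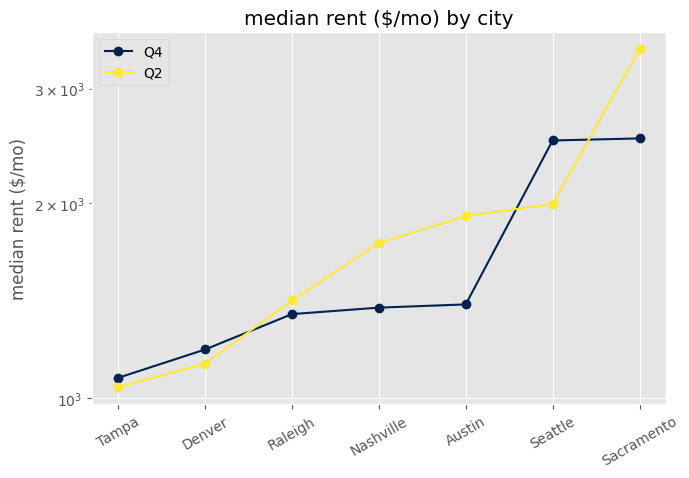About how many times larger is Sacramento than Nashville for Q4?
≈ 1.67×

Sacramento ≈ 2500, Nashville ≈ 1500; 2500/1500 ≈ 1.67.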